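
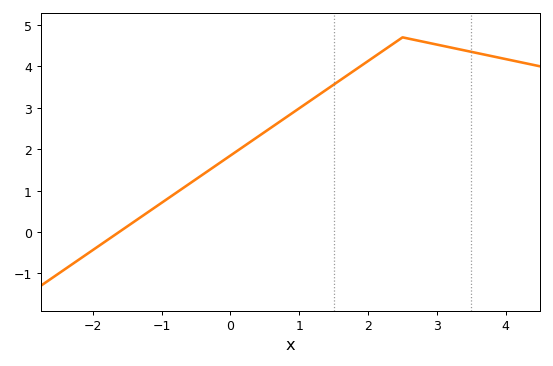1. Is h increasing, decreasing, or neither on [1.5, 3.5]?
neither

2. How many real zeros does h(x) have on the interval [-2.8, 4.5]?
1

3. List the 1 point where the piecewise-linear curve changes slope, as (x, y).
(2.5, 4.7)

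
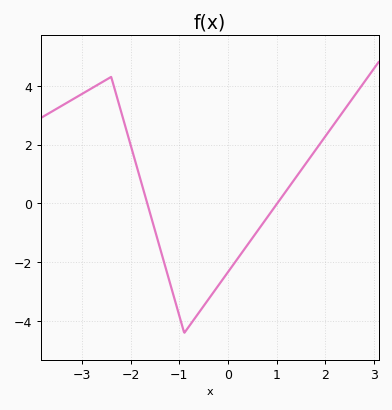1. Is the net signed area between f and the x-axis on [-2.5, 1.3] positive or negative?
negative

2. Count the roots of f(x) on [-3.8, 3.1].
2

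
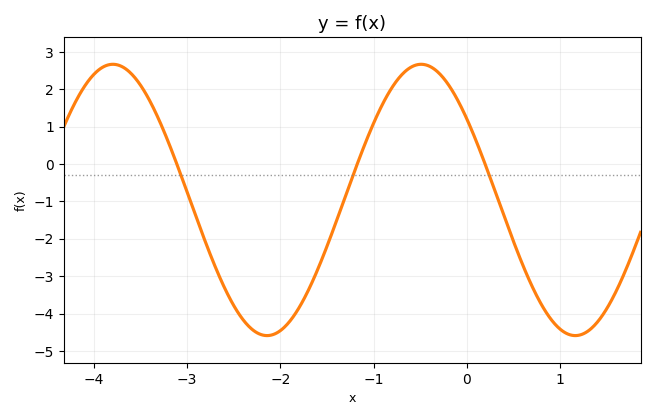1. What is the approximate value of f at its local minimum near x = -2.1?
-4.59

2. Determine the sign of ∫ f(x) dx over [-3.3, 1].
negative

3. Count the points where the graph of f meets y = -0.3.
3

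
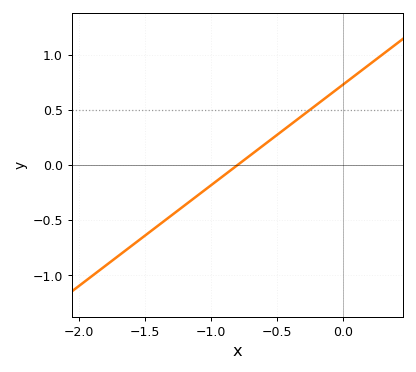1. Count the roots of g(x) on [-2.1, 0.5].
1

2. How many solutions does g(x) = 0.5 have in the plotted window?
1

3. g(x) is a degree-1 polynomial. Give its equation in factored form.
y = 0.91(x + 0.8)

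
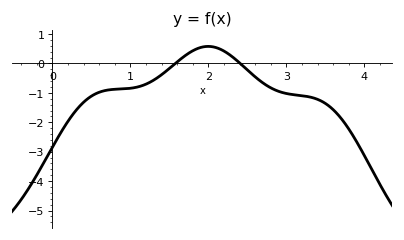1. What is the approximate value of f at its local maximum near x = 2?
0.6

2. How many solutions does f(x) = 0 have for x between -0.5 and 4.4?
2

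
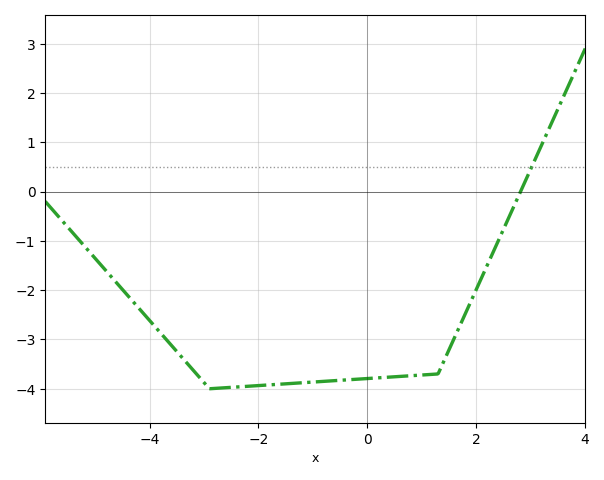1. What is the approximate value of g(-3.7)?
-2.99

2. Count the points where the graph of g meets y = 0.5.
1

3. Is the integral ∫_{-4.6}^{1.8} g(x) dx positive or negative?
negative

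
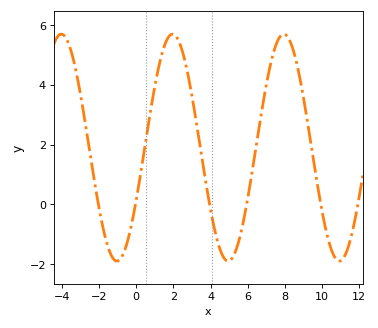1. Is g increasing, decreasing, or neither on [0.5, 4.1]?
neither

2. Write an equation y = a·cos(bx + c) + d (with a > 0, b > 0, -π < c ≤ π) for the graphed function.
y = 3.8cos(1.1x - 2) + 1.9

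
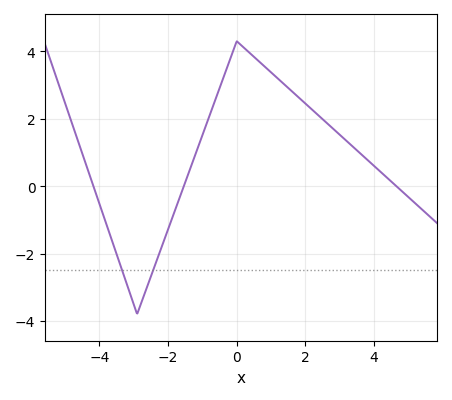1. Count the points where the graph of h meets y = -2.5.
2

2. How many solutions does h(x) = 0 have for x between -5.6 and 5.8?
3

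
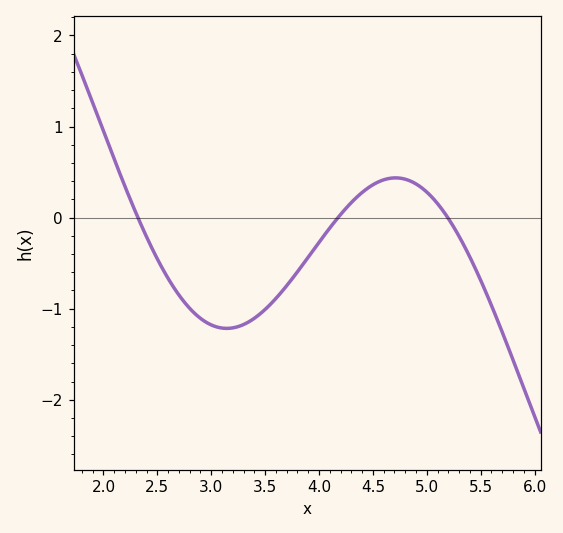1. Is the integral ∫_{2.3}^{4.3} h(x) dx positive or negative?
negative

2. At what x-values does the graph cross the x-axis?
2.32, 4.18, 5.19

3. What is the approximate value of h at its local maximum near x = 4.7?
0.436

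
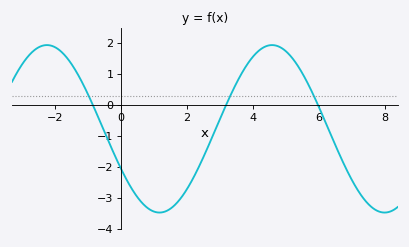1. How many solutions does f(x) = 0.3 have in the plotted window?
3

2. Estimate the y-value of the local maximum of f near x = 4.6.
1.9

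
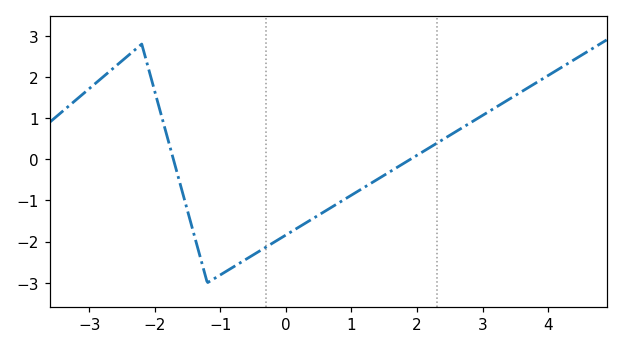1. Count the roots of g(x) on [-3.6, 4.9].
2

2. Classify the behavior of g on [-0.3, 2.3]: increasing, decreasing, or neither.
increasing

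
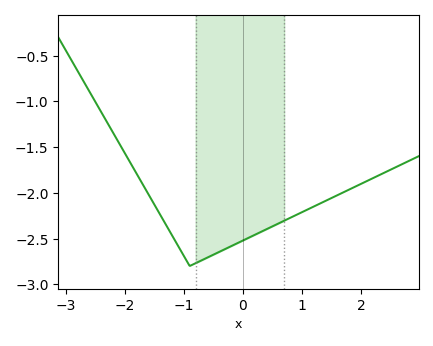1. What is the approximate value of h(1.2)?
-2.15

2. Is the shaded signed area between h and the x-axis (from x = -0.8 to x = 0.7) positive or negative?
negative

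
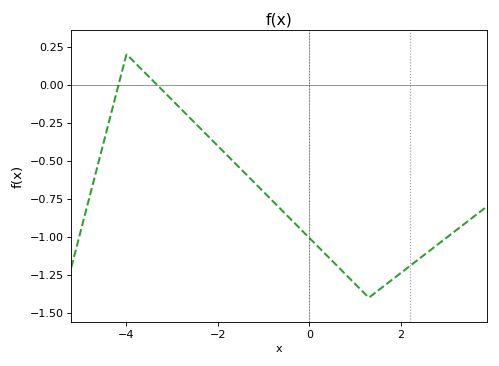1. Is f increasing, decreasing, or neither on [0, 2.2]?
neither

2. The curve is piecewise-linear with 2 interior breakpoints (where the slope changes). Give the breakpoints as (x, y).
(-4, 0.2); (1.3, -1.4)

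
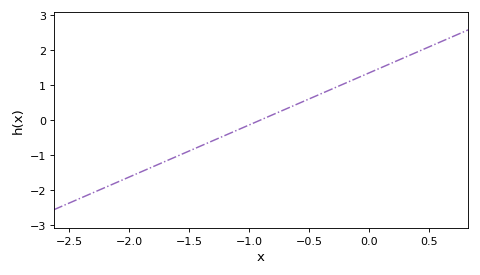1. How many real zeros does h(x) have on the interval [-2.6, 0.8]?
1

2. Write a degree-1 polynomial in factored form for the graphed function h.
y = 1.49(x + 0.9)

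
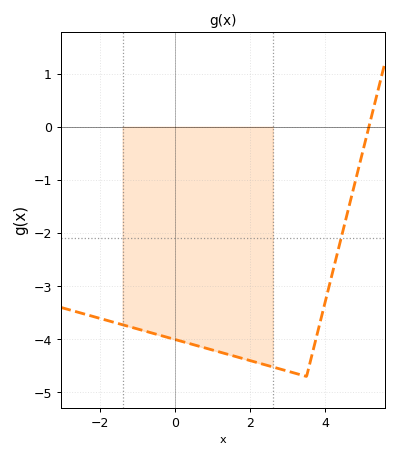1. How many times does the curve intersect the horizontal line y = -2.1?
1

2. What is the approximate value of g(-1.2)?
-3.77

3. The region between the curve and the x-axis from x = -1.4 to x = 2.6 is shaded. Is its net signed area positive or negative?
negative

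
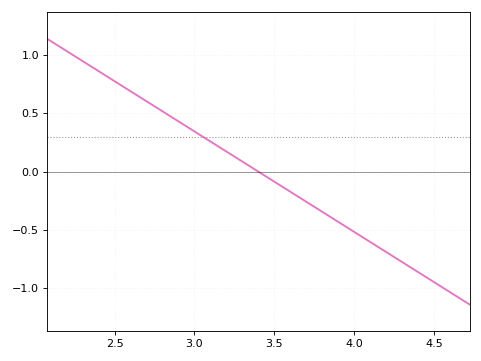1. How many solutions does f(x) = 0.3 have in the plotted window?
1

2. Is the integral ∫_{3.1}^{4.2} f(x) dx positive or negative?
negative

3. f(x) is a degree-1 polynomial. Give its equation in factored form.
y = -0.86(x - 3.4)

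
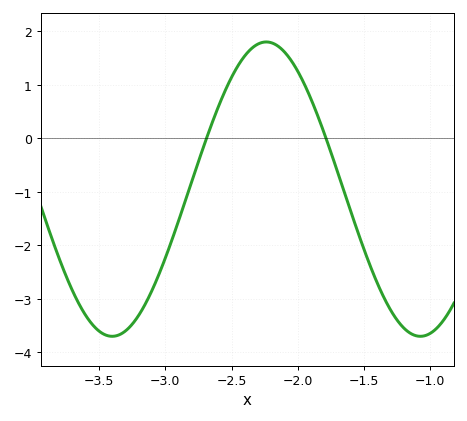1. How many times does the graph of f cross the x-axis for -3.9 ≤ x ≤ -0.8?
2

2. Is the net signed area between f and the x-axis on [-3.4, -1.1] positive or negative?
negative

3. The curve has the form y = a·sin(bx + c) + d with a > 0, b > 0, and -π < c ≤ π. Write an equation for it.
y = 2.75sin(2.7x + 1.3) - 0.95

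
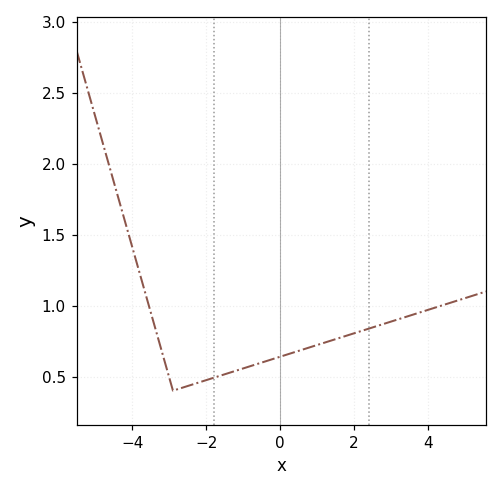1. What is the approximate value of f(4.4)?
1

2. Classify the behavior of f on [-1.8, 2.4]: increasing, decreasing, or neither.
increasing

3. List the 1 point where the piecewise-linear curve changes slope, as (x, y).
(-2.9, 0.4)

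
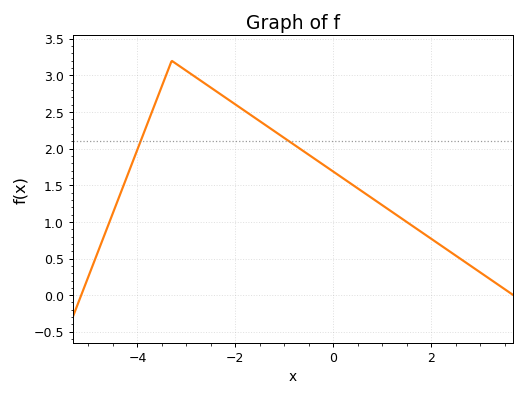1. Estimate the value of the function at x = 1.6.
0.95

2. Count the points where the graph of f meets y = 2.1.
2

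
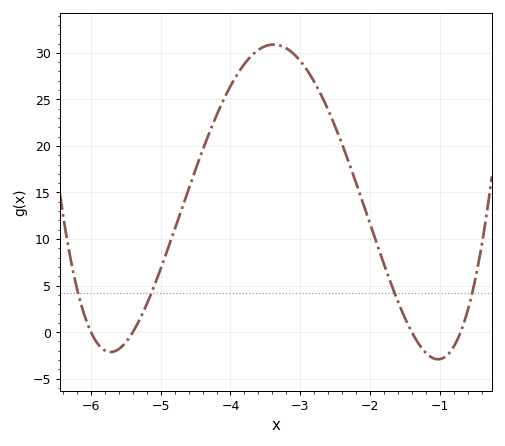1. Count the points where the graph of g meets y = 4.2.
4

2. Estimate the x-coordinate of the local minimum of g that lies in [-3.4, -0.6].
-1.02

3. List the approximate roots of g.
-6, -5.4, -1.4, -0.7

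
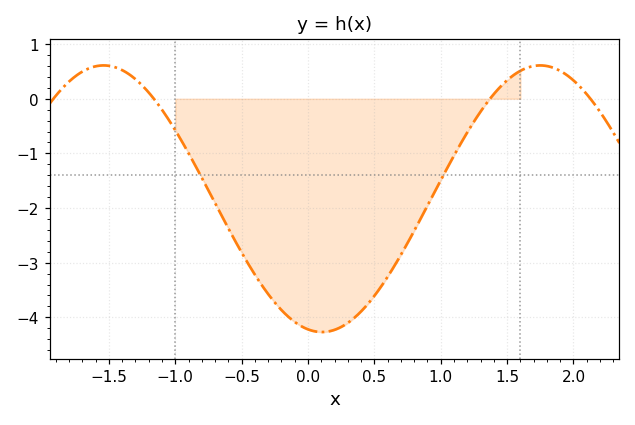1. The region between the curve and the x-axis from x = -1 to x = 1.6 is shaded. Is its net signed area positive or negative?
negative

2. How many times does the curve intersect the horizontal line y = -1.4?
2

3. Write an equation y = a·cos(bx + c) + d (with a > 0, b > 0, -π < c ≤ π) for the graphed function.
y = 2.44cos(1.9x + 2.9) - 1.83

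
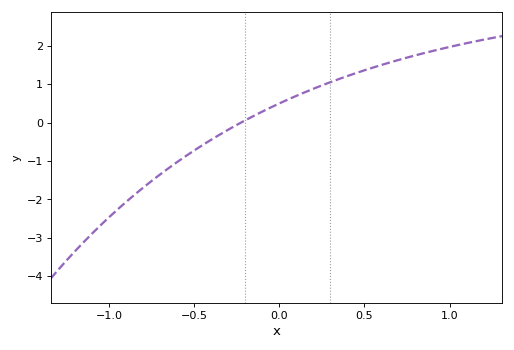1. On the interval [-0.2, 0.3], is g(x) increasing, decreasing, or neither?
increasing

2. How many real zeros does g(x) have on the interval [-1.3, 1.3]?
1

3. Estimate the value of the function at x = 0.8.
1.75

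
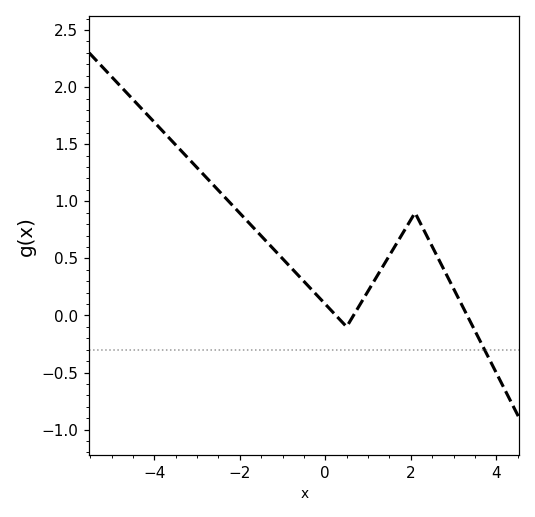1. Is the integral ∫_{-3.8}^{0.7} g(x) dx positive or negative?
positive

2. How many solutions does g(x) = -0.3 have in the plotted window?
1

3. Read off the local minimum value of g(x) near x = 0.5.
-0.1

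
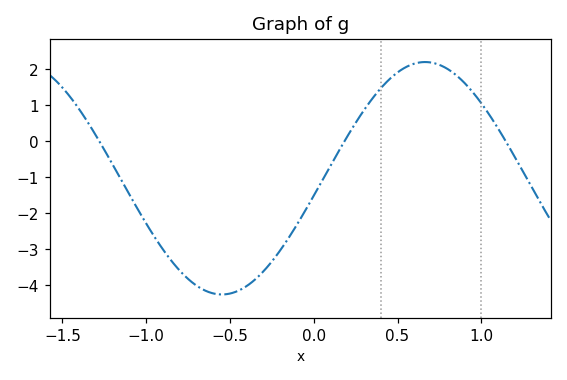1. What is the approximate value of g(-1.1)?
-1.5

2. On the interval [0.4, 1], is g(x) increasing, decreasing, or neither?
neither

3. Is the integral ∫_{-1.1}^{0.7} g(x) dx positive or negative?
negative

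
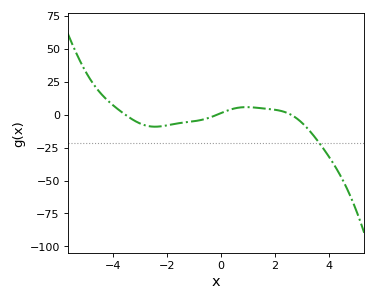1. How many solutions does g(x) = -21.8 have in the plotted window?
1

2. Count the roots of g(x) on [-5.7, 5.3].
3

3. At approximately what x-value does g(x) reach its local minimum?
-2.4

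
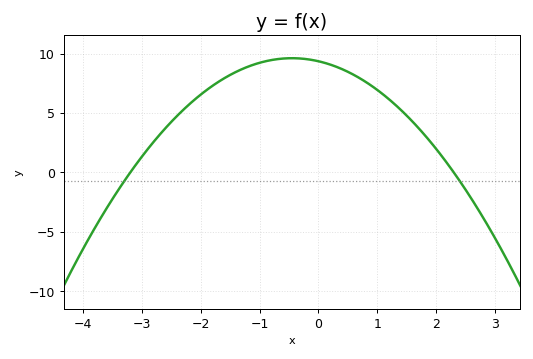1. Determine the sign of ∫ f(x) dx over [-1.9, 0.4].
positive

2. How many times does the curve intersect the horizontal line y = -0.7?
2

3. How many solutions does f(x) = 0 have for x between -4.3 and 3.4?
2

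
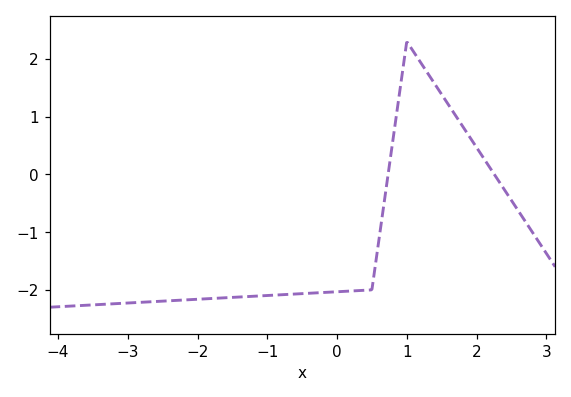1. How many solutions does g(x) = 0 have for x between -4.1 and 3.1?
2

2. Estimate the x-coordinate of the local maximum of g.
1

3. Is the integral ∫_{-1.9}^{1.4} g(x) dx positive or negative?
negative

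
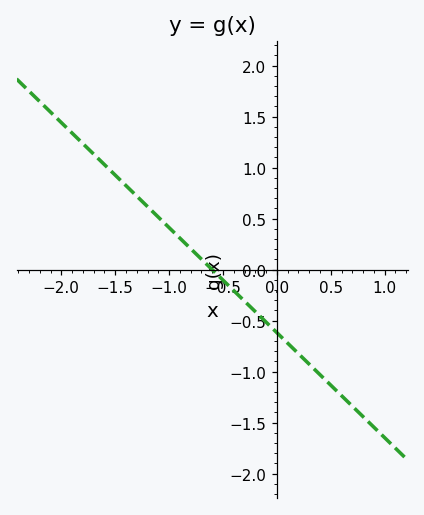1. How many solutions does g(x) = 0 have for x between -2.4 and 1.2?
1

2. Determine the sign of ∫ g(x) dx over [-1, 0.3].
negative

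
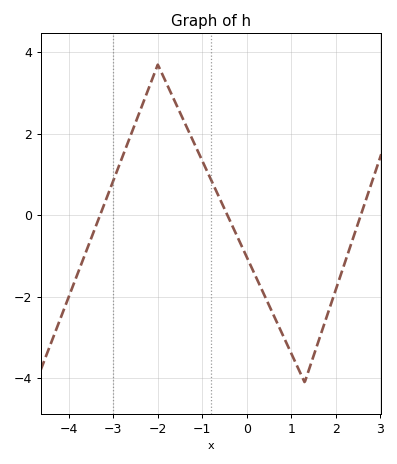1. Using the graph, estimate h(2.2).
-1.17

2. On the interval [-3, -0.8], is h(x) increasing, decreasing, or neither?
neither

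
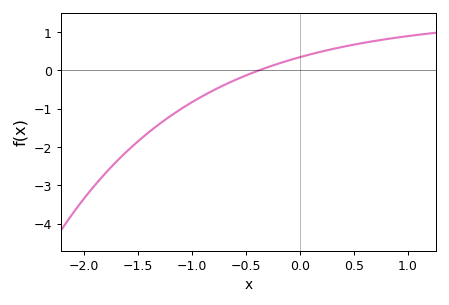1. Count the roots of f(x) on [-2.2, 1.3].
1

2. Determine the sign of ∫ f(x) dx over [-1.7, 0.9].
negative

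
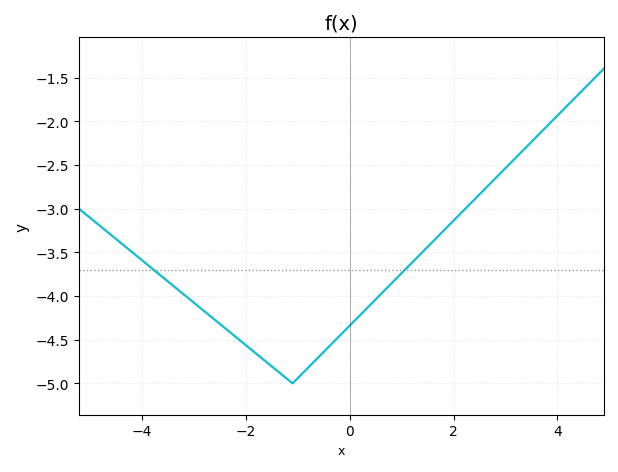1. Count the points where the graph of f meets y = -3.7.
2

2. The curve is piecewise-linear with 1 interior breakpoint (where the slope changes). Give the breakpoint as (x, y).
(-1.1, -5)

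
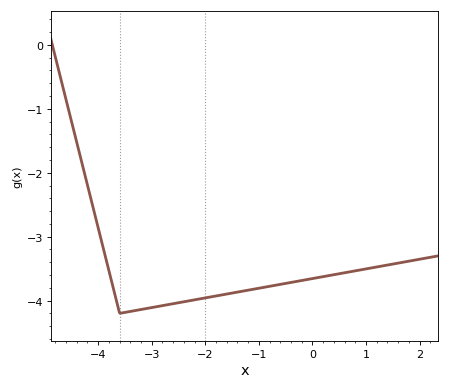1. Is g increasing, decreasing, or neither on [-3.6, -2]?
increasing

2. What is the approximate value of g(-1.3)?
-3.9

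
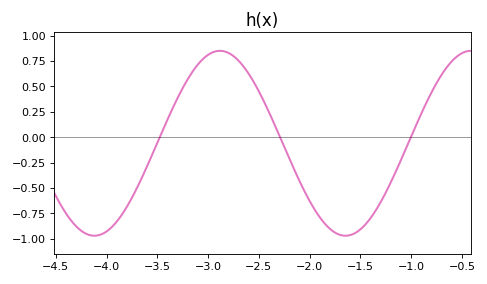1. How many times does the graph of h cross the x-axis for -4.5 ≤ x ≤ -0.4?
3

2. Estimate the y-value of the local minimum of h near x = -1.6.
-0.95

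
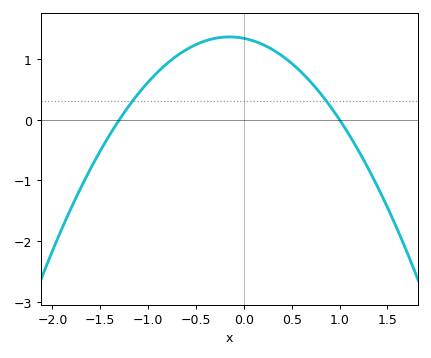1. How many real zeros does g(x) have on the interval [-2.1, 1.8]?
2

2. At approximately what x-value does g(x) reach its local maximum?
-0.15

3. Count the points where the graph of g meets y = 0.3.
2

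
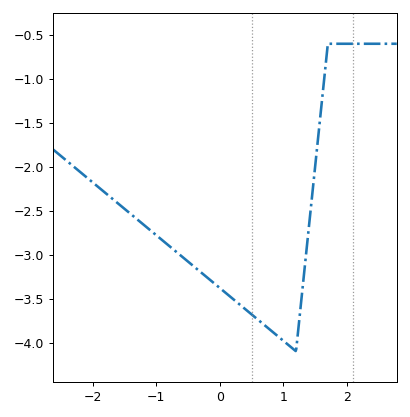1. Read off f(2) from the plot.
-0.6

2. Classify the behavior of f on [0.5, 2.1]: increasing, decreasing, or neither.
neither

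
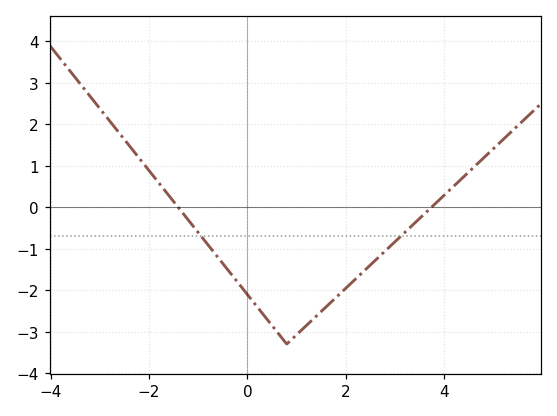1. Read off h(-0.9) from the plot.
-0.8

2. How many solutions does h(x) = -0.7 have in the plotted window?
2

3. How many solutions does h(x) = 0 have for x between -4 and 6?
2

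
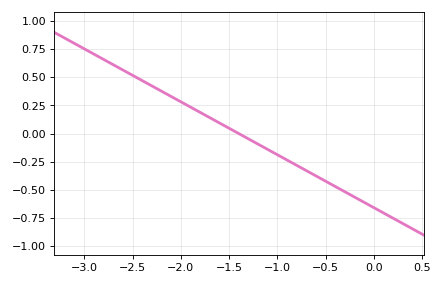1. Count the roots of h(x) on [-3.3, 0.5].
1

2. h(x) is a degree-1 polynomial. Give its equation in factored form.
y = -0.47(x + 1.4)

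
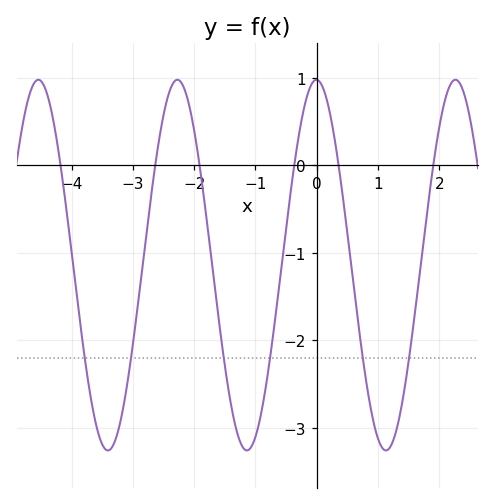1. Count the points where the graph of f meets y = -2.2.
6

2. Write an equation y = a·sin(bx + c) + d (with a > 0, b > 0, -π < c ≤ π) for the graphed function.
y = 2.12sin(2.77x + 1.58) - 1.14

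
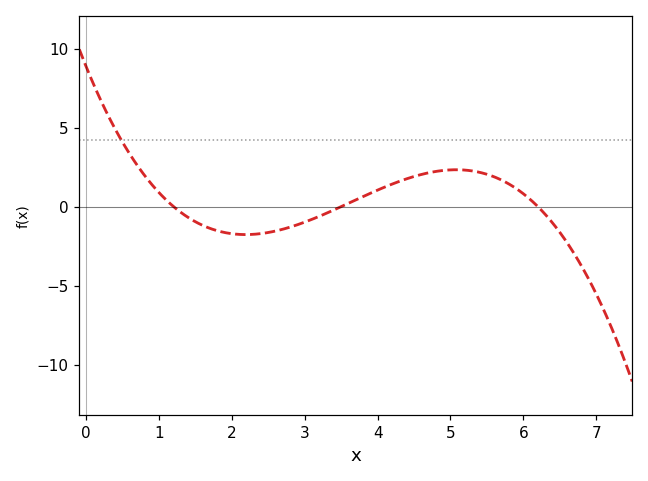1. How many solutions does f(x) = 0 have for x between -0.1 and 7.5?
3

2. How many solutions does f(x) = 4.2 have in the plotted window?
1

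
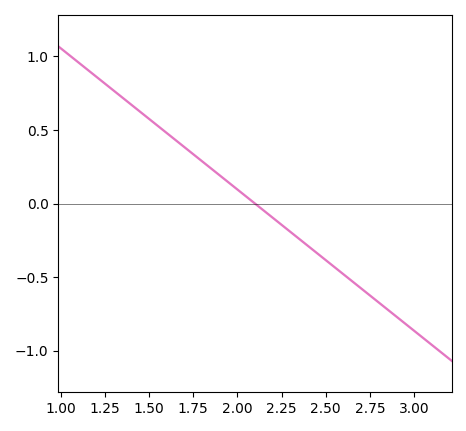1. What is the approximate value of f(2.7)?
-0.6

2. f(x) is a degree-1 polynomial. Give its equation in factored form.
y = -0.96(x - 2.1)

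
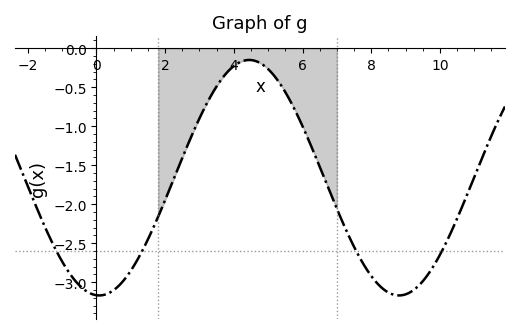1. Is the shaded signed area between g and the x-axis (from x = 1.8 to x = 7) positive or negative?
negative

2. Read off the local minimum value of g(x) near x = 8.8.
-3.17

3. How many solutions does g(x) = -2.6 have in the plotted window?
4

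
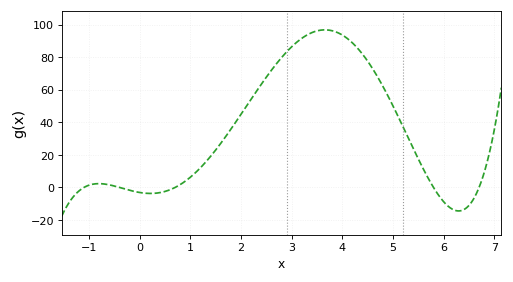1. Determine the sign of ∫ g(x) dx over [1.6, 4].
positive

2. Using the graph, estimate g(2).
44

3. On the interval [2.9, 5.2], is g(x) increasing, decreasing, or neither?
neither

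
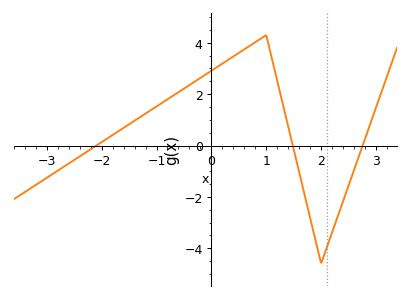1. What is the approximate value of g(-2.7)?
-0.8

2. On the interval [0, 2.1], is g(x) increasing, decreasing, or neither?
neither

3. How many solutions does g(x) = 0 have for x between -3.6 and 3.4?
3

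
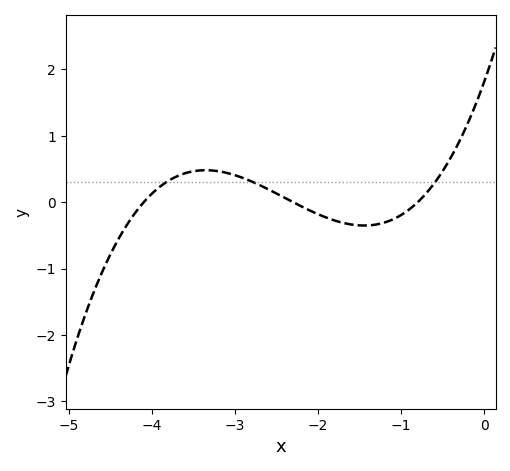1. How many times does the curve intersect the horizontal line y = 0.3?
3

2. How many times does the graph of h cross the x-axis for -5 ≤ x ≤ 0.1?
3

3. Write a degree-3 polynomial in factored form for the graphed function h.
y = 0.24(x + 4.1)(x + 2.3)(x + 0.8)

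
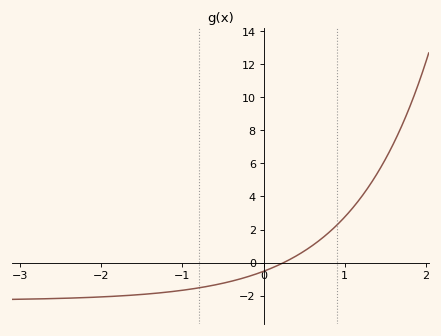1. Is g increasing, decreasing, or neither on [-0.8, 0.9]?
increasing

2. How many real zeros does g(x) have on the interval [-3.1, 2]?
1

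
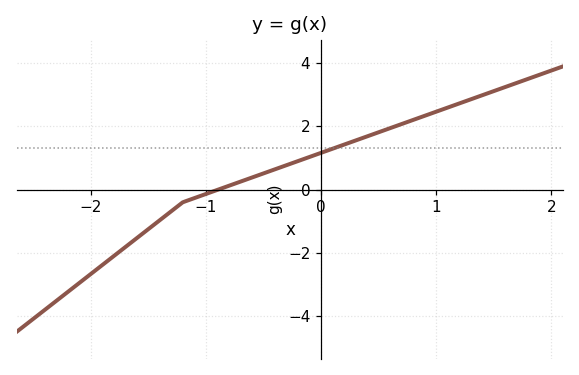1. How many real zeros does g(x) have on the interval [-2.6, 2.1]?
1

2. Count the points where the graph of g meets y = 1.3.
1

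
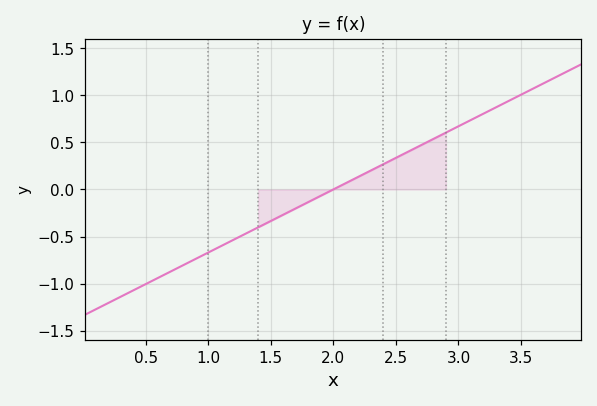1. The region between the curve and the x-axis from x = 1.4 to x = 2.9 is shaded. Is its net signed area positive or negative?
positive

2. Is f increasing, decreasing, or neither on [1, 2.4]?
increasing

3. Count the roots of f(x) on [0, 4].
1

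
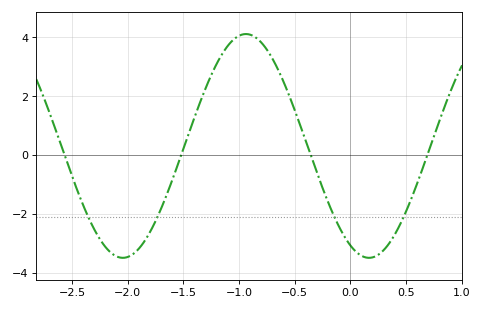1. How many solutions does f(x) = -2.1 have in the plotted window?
4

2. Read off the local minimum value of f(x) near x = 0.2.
-3.4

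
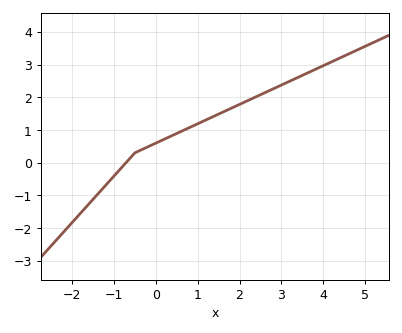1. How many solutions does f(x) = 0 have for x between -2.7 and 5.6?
1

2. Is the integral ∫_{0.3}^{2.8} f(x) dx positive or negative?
positive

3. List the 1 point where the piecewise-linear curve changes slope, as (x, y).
(-0.5, 0.3)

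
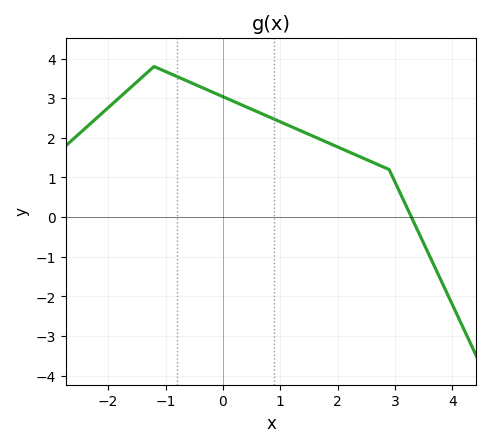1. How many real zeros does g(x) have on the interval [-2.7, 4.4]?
1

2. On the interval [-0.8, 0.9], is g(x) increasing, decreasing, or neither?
decreasing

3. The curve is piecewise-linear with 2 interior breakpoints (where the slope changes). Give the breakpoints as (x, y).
(-1.2, 3.8); (2.9, 1.2)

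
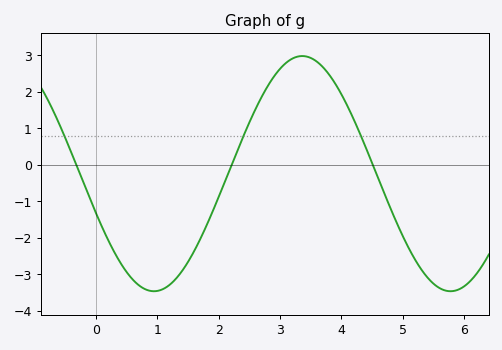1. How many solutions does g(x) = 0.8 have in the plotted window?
3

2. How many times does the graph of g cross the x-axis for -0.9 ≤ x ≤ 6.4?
3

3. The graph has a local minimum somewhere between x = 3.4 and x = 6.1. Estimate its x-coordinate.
5.78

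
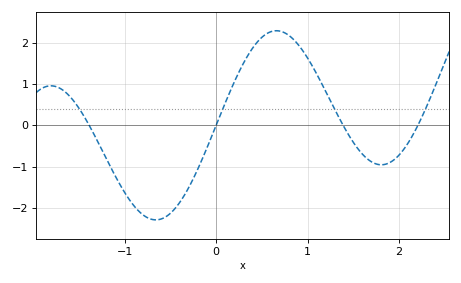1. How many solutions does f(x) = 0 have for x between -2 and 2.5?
4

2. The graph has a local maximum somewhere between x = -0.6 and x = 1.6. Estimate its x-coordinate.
0.7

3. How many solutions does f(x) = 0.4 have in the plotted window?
4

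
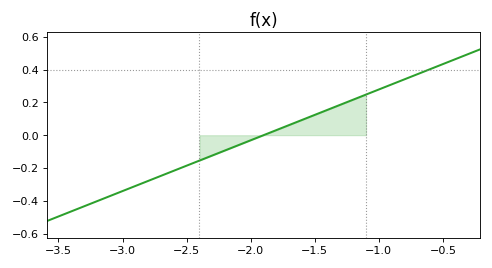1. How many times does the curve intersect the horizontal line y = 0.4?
1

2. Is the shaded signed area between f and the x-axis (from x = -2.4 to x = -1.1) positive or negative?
positive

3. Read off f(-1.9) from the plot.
0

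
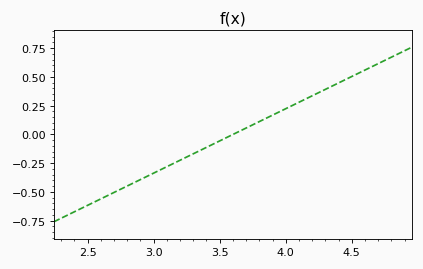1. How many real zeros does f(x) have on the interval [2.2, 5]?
1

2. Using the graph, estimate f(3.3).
-0.168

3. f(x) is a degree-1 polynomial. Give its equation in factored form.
y = 0.56(x - 3.6)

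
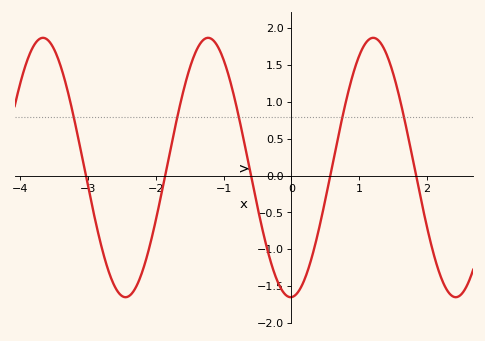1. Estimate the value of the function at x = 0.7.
0.55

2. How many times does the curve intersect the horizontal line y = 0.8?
5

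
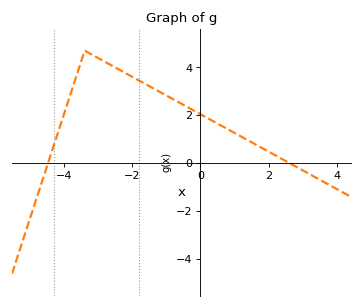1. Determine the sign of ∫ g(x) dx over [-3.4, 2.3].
positive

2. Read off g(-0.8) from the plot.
2.6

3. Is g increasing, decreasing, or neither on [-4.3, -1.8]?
neither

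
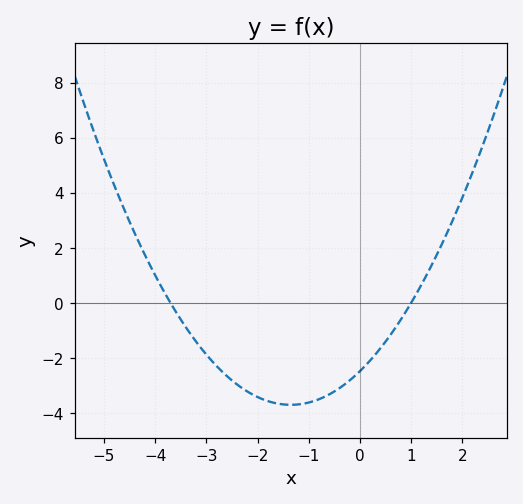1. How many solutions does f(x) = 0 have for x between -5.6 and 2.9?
2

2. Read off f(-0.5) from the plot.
-3.22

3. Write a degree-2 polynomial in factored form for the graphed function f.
y = 0.67(x + 3.7)(x - 1)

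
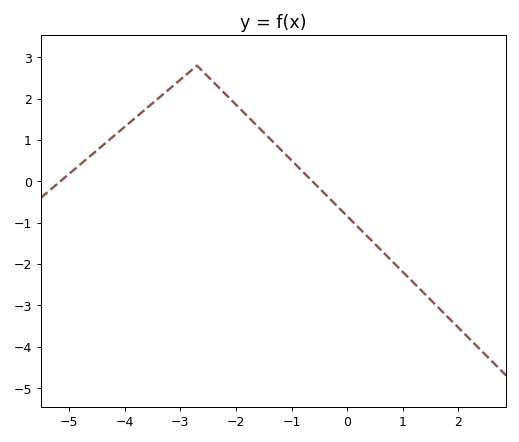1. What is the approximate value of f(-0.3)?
-0.4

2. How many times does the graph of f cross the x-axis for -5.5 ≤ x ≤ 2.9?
2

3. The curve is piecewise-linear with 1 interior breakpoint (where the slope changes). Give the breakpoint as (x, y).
(-2.7, 2.8)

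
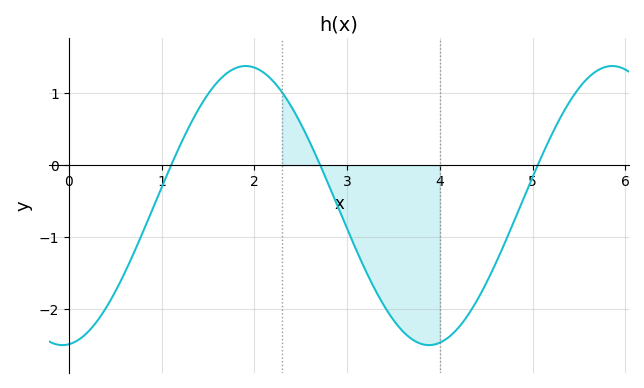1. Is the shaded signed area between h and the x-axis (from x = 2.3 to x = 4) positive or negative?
negative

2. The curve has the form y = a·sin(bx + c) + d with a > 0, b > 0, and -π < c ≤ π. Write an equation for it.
y = 1.94sin(1.6x - 1.5) - 0.56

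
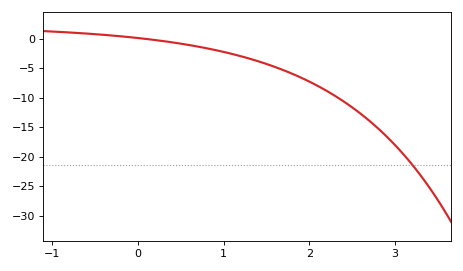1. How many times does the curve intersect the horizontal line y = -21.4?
1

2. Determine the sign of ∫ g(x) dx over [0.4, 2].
negative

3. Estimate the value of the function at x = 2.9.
-16.5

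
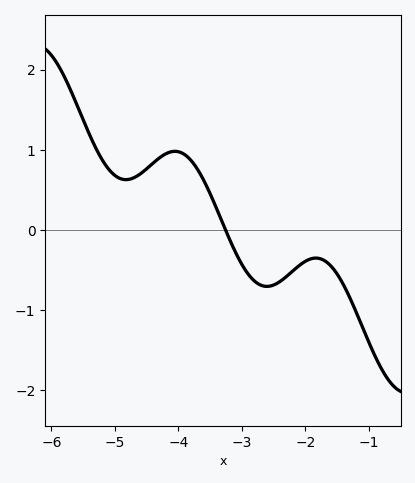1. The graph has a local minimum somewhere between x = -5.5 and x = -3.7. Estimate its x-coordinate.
-4.8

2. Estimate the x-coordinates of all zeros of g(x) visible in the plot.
-3.3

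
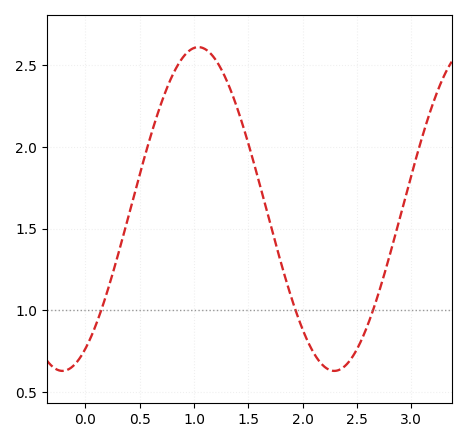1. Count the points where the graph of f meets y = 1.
3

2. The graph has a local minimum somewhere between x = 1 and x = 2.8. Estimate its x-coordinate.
2.3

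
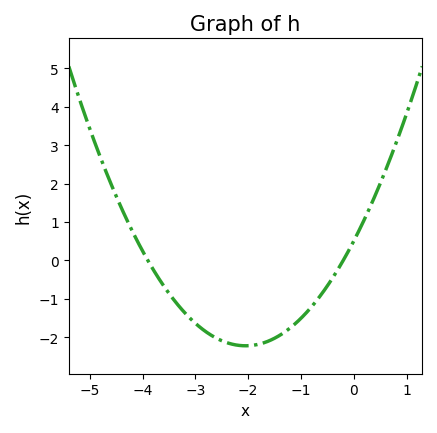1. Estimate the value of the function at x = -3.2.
-1.36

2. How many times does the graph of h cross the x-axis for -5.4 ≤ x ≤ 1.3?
2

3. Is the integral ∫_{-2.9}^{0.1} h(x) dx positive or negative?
negative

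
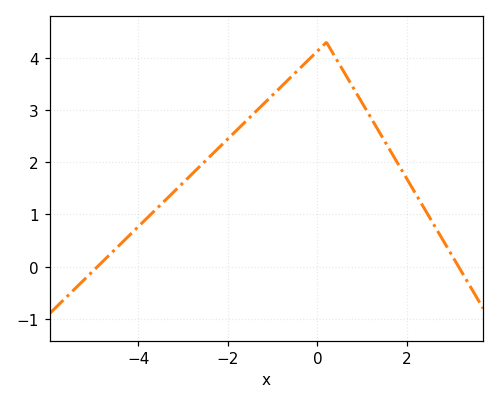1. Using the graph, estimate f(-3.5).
1.19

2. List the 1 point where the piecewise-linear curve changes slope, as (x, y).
(0.2, 4.3)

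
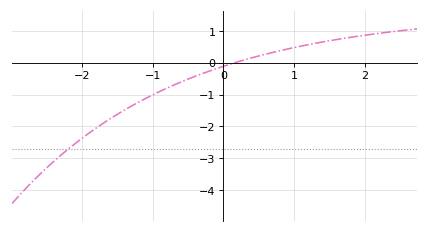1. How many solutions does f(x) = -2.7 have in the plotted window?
1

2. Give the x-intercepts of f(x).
0.2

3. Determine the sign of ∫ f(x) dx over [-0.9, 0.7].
negative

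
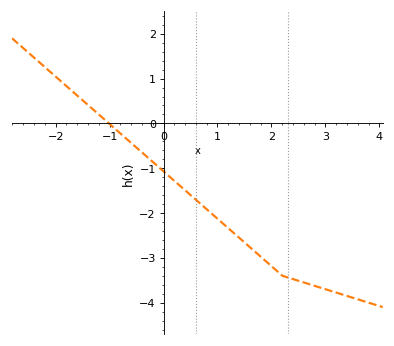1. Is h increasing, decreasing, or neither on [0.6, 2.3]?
decreasing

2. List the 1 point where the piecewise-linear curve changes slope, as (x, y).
(2.2, -3.4)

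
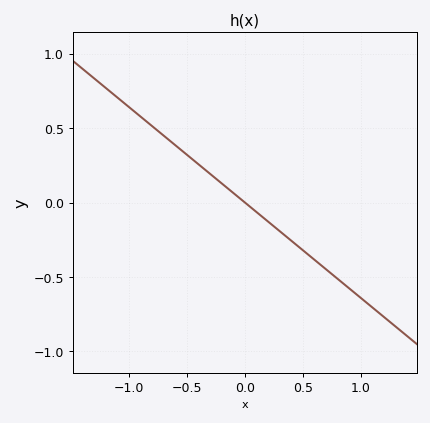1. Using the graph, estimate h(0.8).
-0.512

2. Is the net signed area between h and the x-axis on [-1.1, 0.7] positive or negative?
positive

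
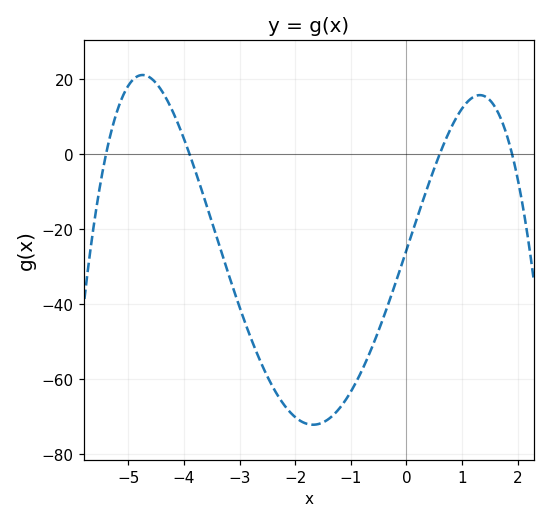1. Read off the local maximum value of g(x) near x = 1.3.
16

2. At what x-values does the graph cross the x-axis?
-5.4, -3.8, 0.6, 2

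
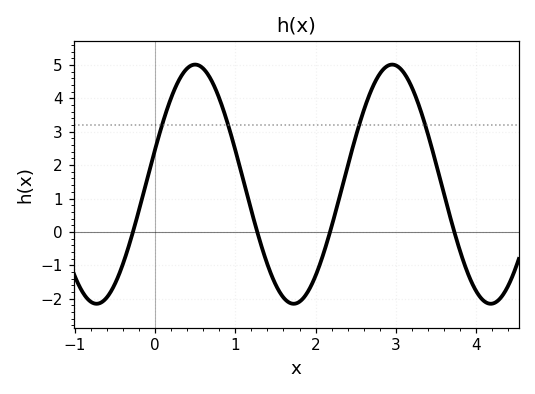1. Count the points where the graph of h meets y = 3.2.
4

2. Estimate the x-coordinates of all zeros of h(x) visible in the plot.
-0.3, 1.3, 2.2, 3.7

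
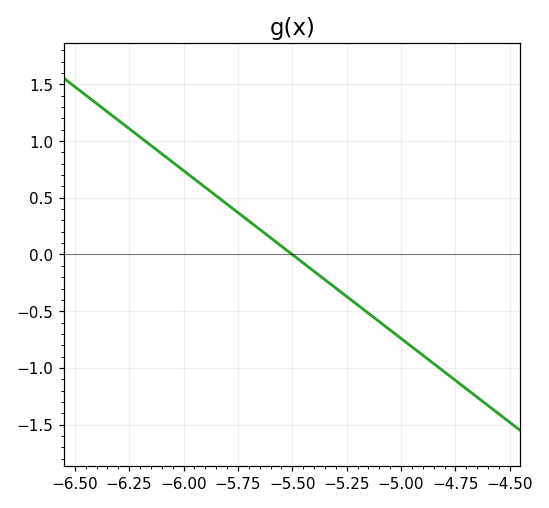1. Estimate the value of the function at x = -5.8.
0.444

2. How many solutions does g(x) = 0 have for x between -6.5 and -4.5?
1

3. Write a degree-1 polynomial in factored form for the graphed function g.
y = -1.48(x + 5.5)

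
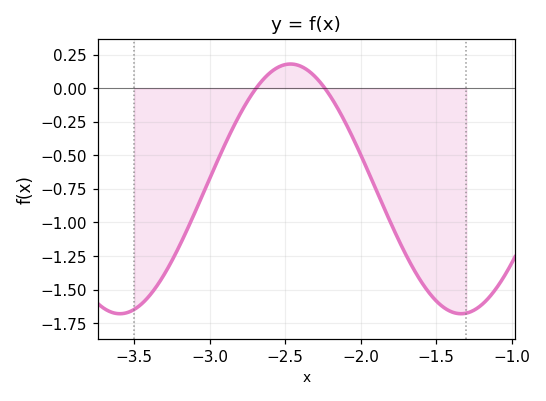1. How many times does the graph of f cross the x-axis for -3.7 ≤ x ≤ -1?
2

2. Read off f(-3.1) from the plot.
-0.95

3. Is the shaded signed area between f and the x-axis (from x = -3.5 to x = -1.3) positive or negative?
negative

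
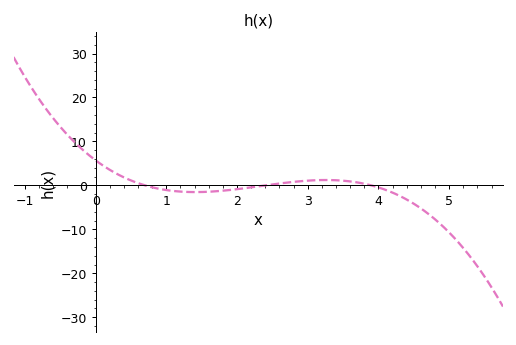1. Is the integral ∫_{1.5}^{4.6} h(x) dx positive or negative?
negative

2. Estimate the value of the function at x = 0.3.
2.63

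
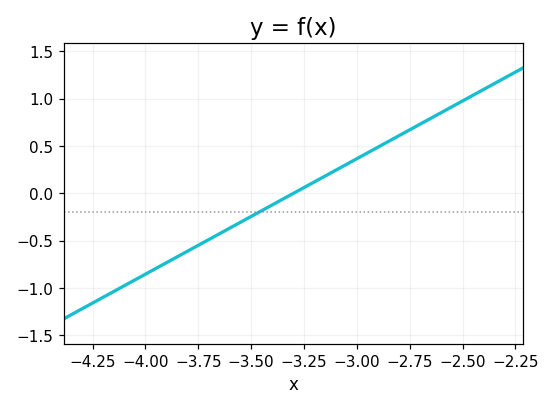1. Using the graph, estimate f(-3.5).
-0.244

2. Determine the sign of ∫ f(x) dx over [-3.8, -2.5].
positive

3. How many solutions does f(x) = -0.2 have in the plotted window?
1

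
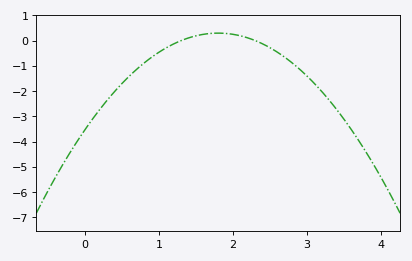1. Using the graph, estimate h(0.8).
-0.9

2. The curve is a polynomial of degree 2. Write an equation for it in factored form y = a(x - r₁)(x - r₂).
y = -1.18(x - 1.3)(x - 2.3)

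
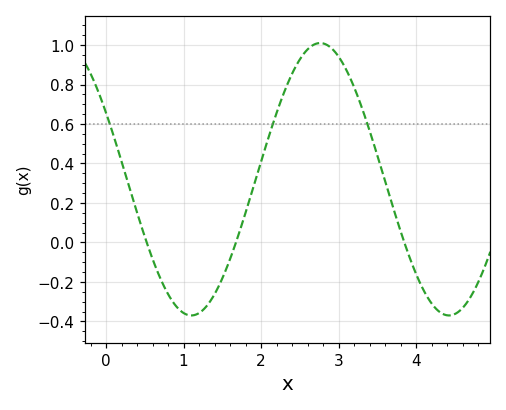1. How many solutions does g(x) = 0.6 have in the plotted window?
3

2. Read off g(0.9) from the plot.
-0.321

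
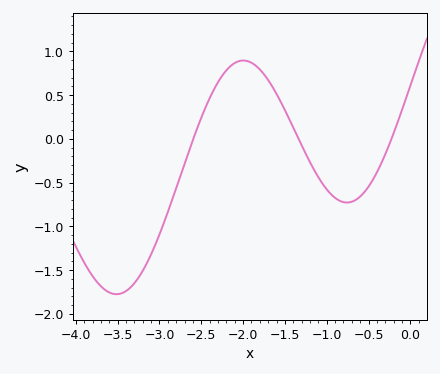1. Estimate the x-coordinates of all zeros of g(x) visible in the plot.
-2.6, -1.3, -0.2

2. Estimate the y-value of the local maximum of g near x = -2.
0.9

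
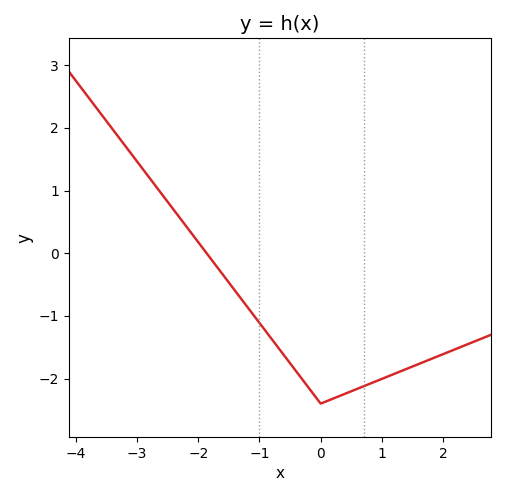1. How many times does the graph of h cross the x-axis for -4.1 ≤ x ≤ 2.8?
1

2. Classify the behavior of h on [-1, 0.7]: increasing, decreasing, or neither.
neither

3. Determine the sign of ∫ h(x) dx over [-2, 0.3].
negative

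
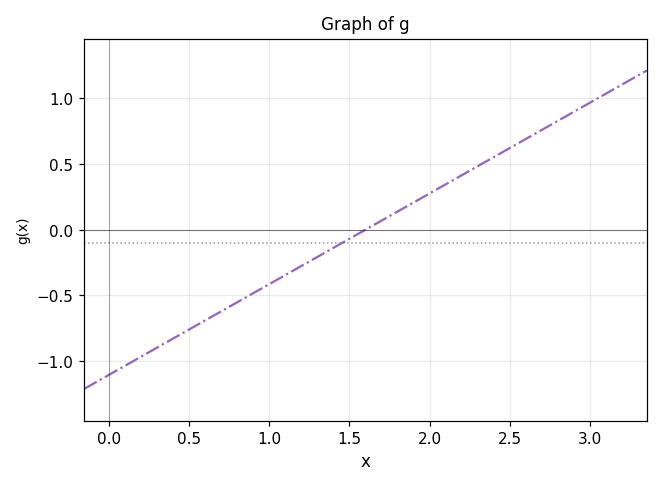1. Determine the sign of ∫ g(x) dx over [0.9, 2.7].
positive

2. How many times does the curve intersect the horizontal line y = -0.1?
1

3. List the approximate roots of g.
1.6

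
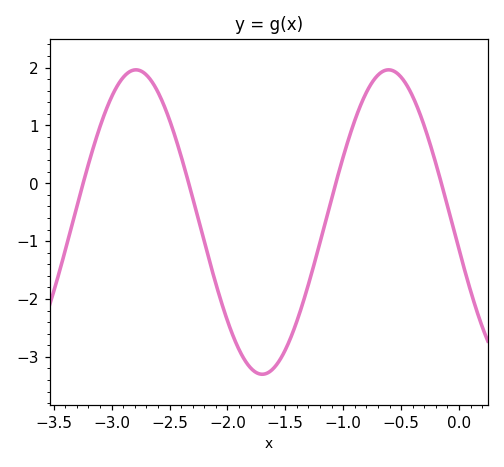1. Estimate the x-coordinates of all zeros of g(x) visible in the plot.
-3.25, -2.33, -1.06, -0.152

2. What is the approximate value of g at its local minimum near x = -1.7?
-3.3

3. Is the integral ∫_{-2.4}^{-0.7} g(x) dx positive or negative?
negative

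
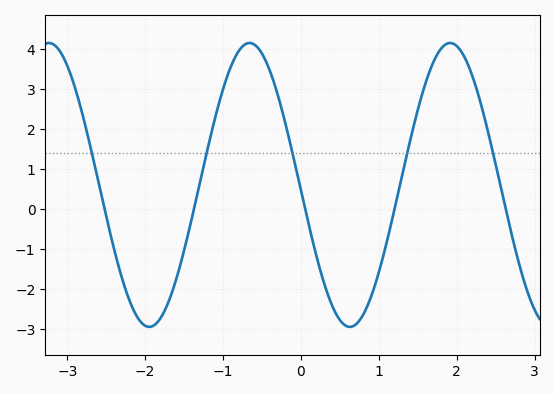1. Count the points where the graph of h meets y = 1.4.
5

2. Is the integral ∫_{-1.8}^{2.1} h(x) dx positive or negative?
positive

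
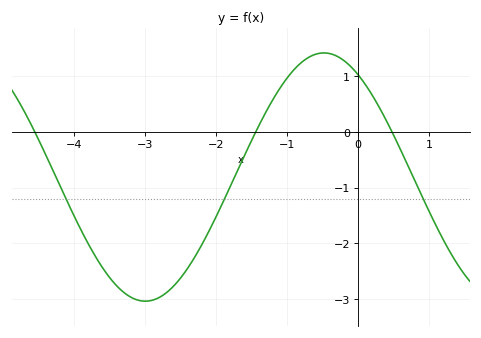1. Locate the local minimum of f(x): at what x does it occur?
-3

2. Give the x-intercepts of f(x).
-4.5, -1.4, 0.5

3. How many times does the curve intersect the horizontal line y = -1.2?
3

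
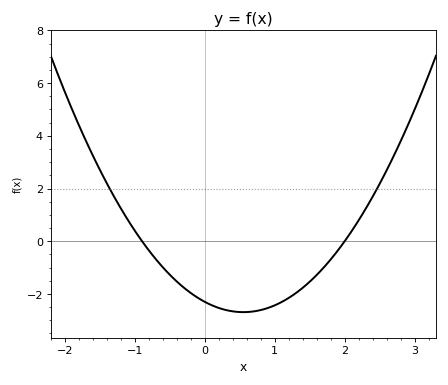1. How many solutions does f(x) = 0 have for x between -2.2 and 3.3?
2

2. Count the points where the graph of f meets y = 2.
2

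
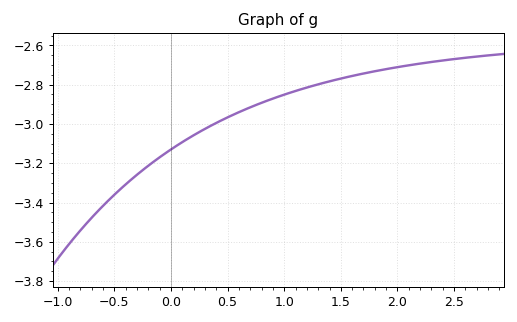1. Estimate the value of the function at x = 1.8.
-2.74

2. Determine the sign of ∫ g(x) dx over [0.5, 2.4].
negative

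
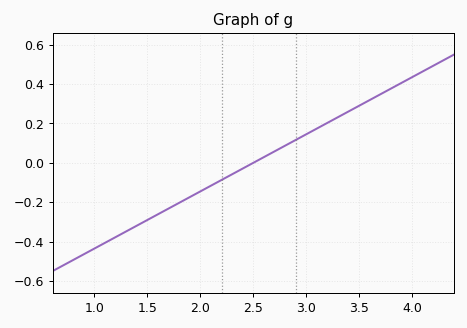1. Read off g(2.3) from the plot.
-0.058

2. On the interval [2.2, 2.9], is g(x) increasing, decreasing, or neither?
increasing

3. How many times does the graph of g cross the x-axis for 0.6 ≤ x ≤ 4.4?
1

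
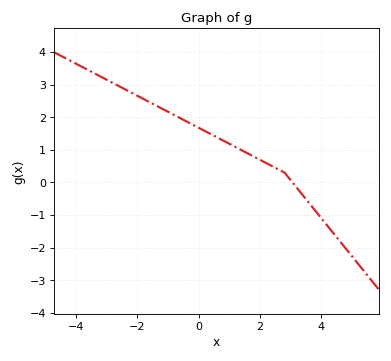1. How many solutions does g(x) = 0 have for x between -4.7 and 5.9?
1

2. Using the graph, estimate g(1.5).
0.939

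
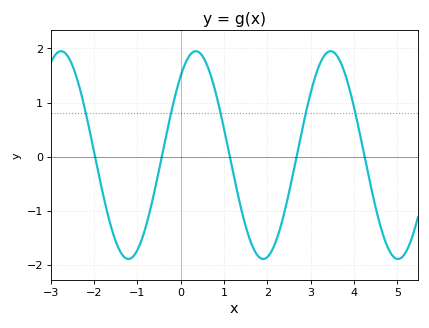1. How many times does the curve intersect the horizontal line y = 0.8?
5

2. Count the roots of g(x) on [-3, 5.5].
5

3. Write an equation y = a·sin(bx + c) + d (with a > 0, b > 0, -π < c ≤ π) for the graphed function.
y = 1.92sin(2x + 0.87) + 0.03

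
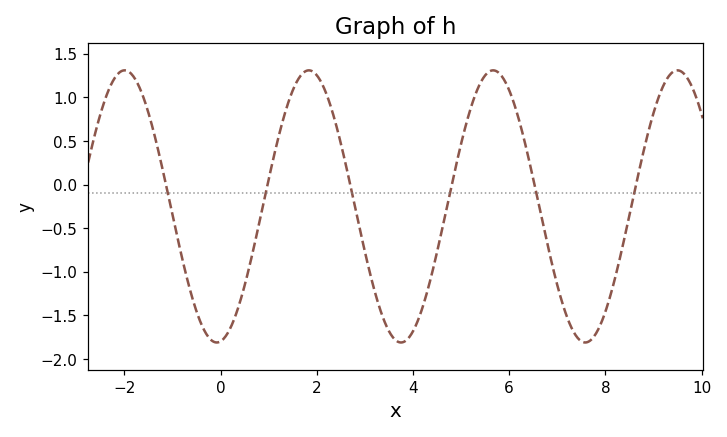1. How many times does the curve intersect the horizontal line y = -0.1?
6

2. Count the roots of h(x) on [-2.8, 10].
6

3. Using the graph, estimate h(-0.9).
-0.6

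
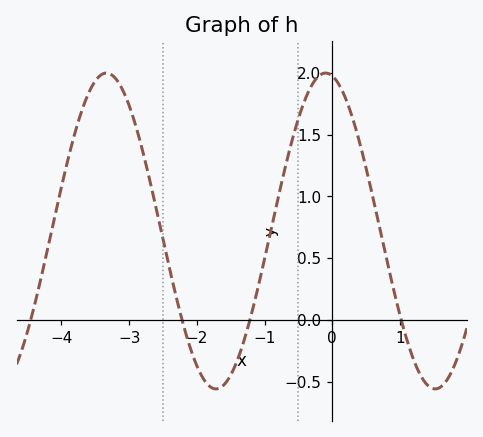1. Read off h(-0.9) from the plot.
0.75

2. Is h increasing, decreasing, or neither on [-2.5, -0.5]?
neither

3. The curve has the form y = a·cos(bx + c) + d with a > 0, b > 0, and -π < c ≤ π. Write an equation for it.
y = 1.28cos(1.9x + 0.19) + 0.72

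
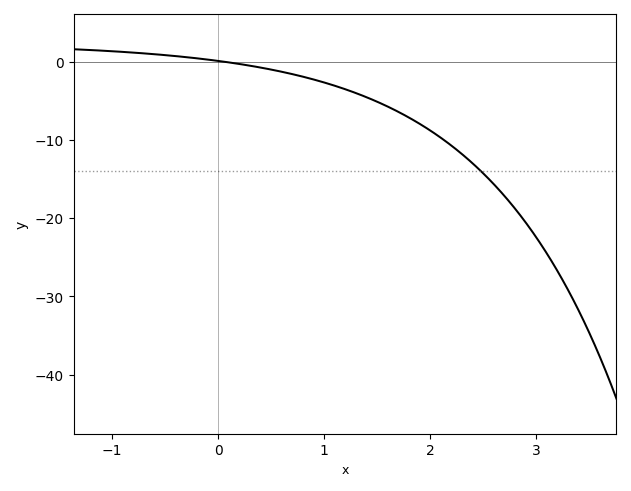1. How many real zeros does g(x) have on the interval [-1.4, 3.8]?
1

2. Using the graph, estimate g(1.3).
-4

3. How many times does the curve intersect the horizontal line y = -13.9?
1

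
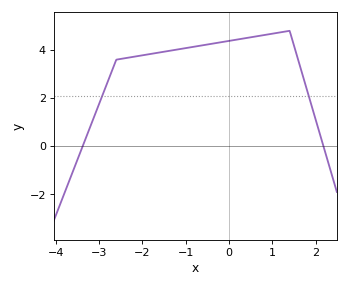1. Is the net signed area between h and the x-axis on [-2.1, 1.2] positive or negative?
positive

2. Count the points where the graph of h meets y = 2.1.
2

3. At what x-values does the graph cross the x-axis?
-3.38, 2.18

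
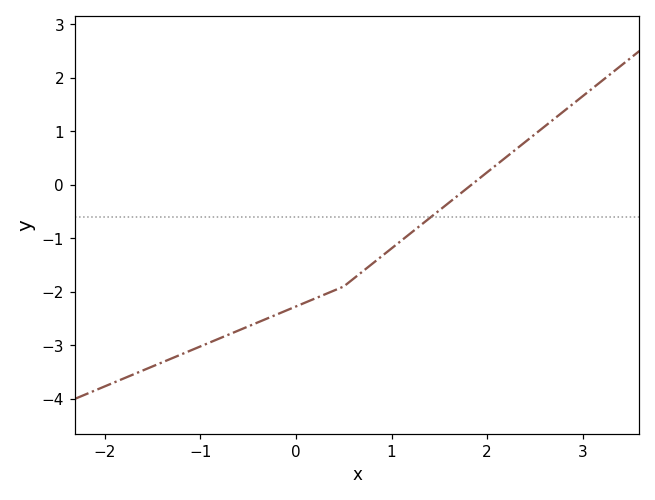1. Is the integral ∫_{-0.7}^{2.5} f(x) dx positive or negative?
negative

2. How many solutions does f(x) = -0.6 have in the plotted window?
1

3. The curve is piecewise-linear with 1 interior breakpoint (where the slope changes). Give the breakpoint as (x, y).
(0.5, -1.9)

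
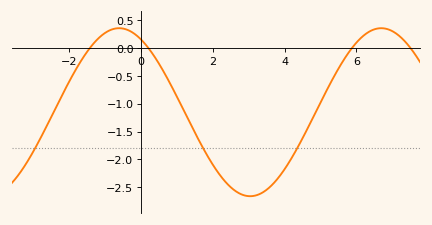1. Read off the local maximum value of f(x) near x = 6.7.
0.36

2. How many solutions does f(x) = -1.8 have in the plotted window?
3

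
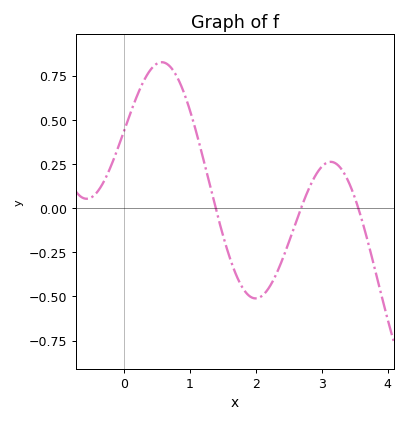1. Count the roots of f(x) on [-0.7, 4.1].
3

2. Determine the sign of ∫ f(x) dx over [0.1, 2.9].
positive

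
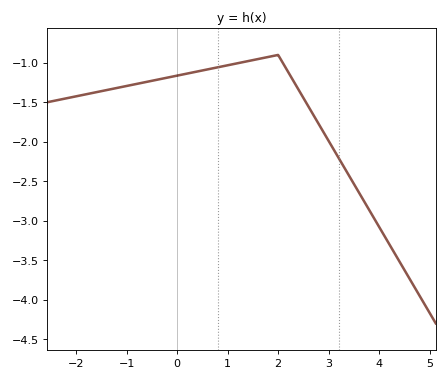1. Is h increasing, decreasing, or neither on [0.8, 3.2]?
neither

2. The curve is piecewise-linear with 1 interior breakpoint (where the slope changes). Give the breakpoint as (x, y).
(2, -0.9)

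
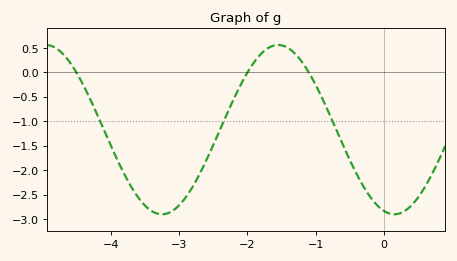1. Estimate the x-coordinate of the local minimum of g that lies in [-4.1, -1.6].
-3.26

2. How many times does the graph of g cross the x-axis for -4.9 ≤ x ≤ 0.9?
3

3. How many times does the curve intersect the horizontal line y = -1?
3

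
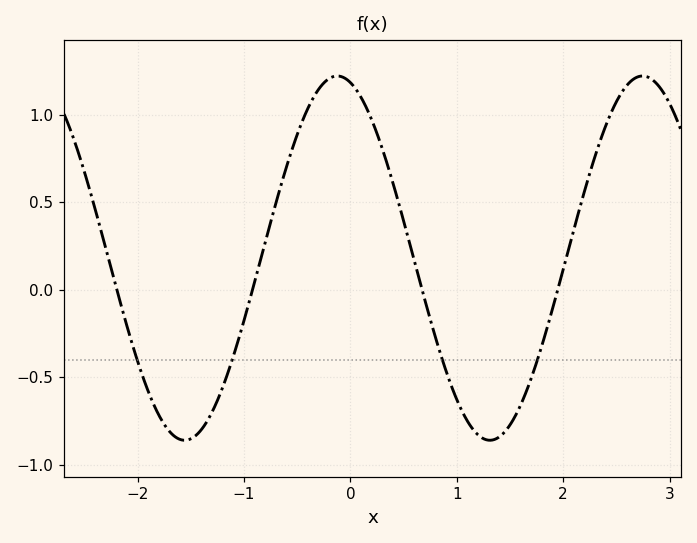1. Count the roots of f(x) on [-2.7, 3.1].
4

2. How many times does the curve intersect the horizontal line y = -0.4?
4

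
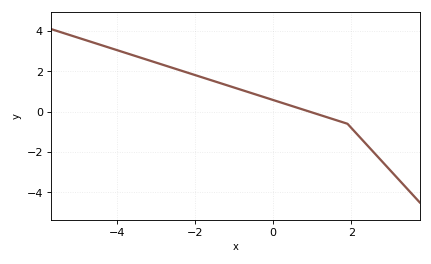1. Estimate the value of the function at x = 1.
-0.042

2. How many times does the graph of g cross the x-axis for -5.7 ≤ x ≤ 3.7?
1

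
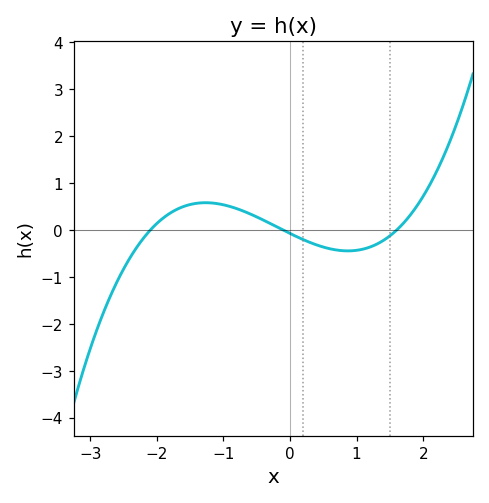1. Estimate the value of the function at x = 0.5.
-0.36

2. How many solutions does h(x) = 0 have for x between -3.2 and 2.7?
3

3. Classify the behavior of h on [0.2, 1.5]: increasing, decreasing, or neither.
neither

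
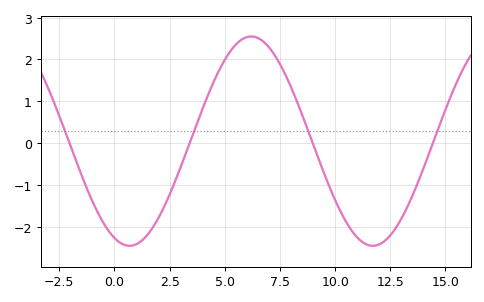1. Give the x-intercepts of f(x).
-2.04, 3.4, 8.99, 14.4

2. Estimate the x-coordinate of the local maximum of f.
6.19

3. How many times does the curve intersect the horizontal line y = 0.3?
4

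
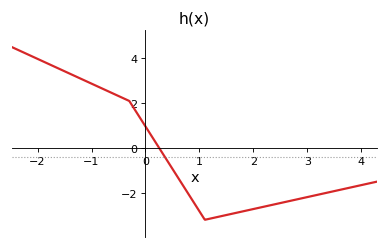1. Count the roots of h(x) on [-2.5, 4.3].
1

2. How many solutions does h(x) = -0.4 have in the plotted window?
1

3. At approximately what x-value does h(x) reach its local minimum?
1.1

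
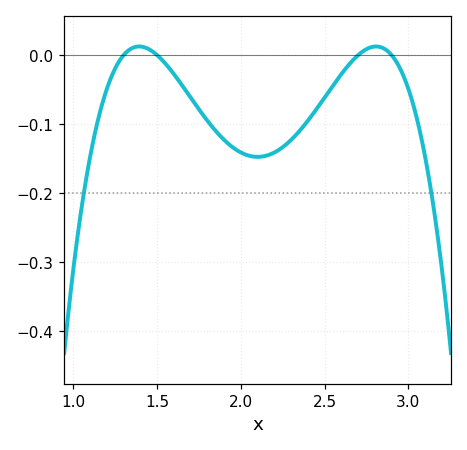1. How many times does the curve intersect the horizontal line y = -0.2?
2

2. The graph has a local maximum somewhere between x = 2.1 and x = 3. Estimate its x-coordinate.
2.81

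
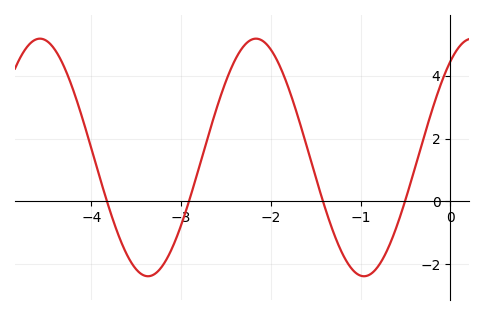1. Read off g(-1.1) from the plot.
-2.14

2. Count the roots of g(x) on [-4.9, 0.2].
4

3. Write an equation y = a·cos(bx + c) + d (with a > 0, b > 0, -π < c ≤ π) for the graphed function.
y = 3.78cos(2.61x - 0.632) + 1.4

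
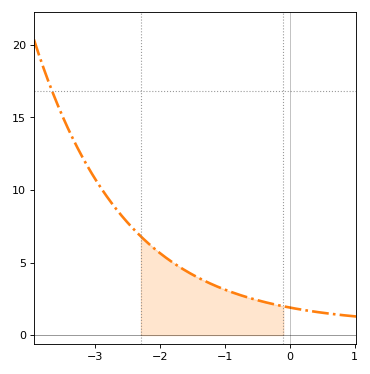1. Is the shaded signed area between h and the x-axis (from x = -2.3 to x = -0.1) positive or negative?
positive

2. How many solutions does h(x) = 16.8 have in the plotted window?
1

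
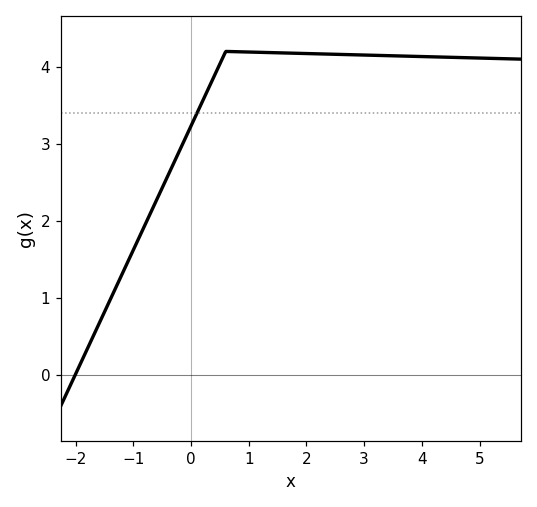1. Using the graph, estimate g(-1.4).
0.975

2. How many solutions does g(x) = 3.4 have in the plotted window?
1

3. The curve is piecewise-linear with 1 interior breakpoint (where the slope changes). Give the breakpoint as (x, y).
(0.6, 4.2)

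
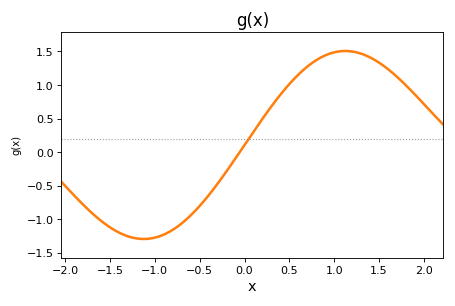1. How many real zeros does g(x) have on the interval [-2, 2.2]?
1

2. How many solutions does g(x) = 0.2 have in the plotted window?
1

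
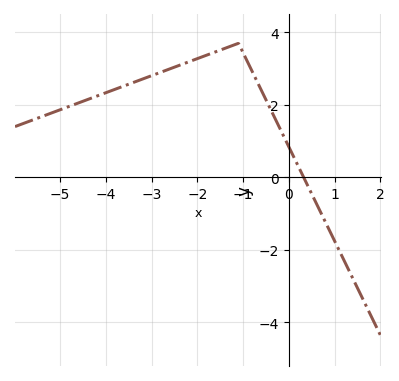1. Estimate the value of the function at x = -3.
2.81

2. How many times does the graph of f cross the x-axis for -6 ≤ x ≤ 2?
1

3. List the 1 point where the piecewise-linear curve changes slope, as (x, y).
(-1.1, 3.7)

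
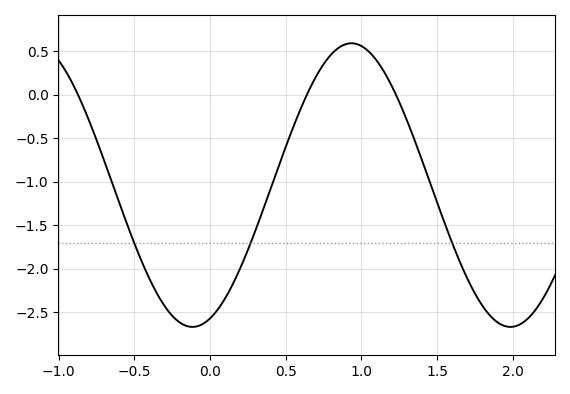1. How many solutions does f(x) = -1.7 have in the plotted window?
3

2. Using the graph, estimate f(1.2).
0.101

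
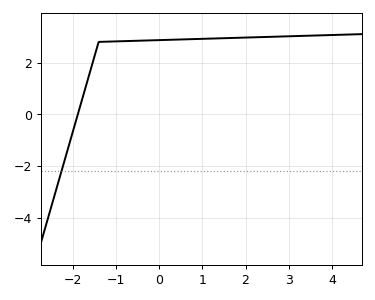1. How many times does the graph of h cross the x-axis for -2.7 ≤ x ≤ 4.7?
1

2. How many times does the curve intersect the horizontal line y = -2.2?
1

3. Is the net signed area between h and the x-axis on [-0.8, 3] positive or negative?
positive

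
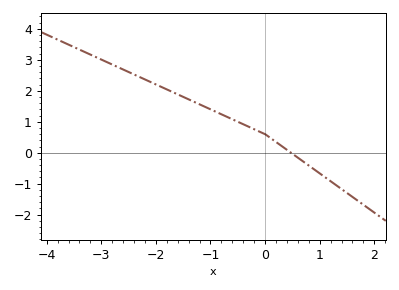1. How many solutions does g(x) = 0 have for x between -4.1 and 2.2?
1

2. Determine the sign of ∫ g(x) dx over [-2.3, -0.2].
positive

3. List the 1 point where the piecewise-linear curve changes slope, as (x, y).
(0, 0.6)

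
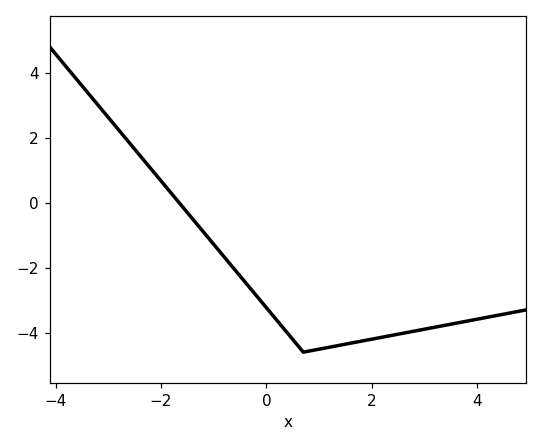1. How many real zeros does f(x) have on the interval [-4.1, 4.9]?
1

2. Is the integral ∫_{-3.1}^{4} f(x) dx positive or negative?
negative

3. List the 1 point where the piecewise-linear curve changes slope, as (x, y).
(0.7, -4.6)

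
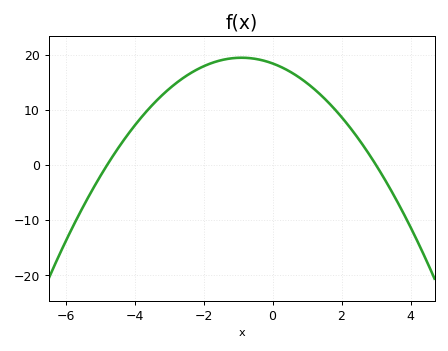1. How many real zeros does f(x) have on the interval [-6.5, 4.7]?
2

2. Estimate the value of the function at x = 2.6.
3.79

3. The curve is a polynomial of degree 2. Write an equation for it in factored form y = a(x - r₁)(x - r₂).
y = -1.28(x + 4.8)(x - 3)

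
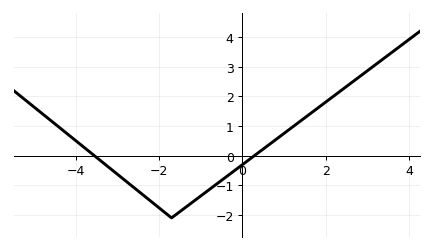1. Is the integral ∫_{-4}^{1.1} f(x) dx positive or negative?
negative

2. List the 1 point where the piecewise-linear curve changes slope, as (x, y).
(-1.7, -2.1)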